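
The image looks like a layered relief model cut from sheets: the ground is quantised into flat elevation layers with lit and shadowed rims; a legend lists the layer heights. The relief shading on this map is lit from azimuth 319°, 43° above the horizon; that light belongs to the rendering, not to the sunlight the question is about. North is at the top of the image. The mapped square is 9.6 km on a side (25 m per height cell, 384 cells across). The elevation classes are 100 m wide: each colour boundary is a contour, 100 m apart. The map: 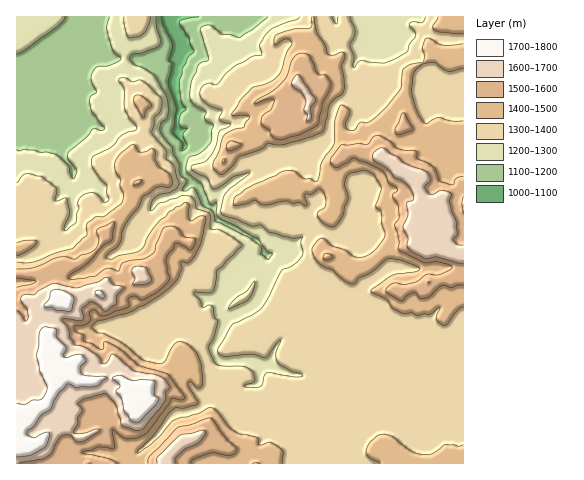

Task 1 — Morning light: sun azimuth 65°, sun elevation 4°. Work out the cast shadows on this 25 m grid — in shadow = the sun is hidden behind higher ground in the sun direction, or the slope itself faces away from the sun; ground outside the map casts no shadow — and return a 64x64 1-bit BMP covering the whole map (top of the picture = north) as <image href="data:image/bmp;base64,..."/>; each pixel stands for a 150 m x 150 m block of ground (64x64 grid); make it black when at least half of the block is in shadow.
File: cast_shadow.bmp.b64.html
<image width="64" height="64" href="data:image/bmp;base64,Qk0+AgAAAAAAAD4AAAAoAAAAQAAAAEAAAAABAAEAAAAAAAACAAATCwAAEwsAAAIAAAAAAAAA////AAAAAAD/gfgEAAf+AIf9/AwAA/AAB/9+CAAD4AAH/54AAAHgGAP/zgAAAeAQAf/GAAABQAAA/4AAAAIAAAL/gwAAAAAAAf+DgAAAYAEb/4IAAAAAAPn/gEAACAAC/Y8AwAAYAAL8AADAEBAABPgEAIAfAAAA+AweB//wAAD4DA4P/+BgAPAIDh5/wPwA8BgOH7///4DwAOwP///3+PCDjA/////49/8IH/////j/fwAf////+P54QB/////s/nDAD////8w8cOAH/////IgAQAf////v+BPAD////+4eG4A//////AwPAT//////OI/jv/////8f4/u/////wA/x+x////+AB/j8H////4AD8Hgf////gAfoeF////8IB/w8H////4GP/h4+////g4//HT9////Dh/+f/j///8GH/5/7i///g4P/g/mD//+Cg/8D/Af//wSD/gf8D//8BJ/+D/3n/fgA/+8P///88Bx//w/8//4wOD//H/7//CBwP//f//8M7jA//+///4z+EN//z///xD4Aj//H///EHgCH/8f//8A+AAP/h///wP4AAf+H7/+A/gAA/gf//wDvABxwB///AM98H+AH//8An38f/B///wj/+Q//1///AH/0A//D8f+AP+AB/8Pw/8Af7AB/B+B5AA//AD8HwDDGC/4AP0IAAcYAeA=="/>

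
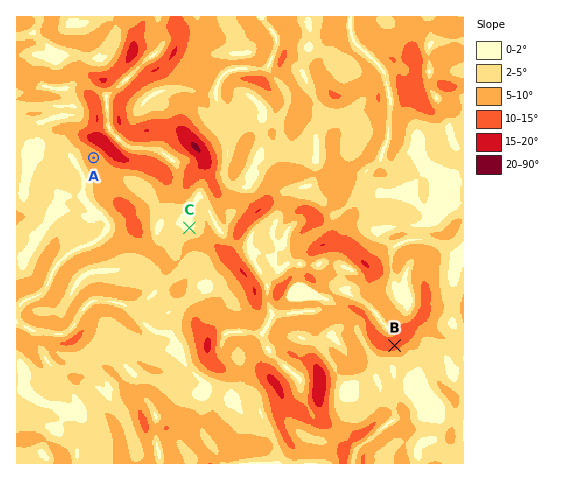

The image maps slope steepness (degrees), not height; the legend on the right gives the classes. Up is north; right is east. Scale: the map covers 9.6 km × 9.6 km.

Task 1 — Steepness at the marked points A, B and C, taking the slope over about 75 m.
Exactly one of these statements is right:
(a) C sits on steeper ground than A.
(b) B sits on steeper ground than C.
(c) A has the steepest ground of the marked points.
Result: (b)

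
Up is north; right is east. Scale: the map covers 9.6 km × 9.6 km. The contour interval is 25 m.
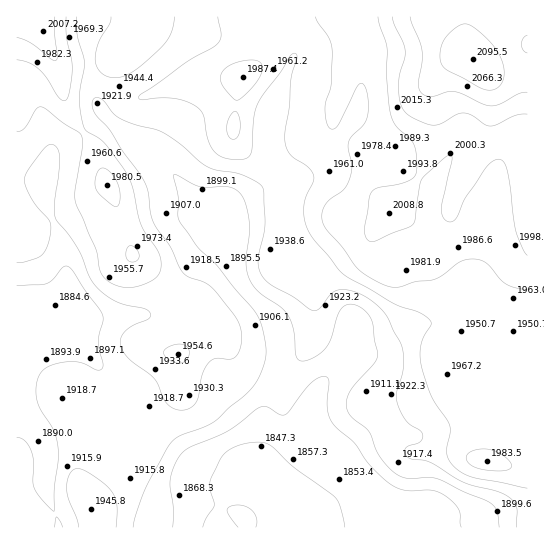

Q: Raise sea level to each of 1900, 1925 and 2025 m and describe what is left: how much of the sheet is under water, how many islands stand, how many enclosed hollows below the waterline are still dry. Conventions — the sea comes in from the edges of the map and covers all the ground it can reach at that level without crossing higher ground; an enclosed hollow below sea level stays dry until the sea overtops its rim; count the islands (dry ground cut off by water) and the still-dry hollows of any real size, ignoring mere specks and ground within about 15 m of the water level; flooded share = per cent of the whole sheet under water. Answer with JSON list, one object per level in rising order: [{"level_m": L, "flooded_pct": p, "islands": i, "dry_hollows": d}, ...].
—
[{"level_m": 1900, "flooded_pct": 21, "islands": 0, "dry_hollows": 0}, {"level_m": 1925, "flooded_pct": 40, "islands": 0, "dry_hollows": 0}, {"level_m": 2025, "flooded_pct": 95, "islands": 0, "dry_hollows": 0}]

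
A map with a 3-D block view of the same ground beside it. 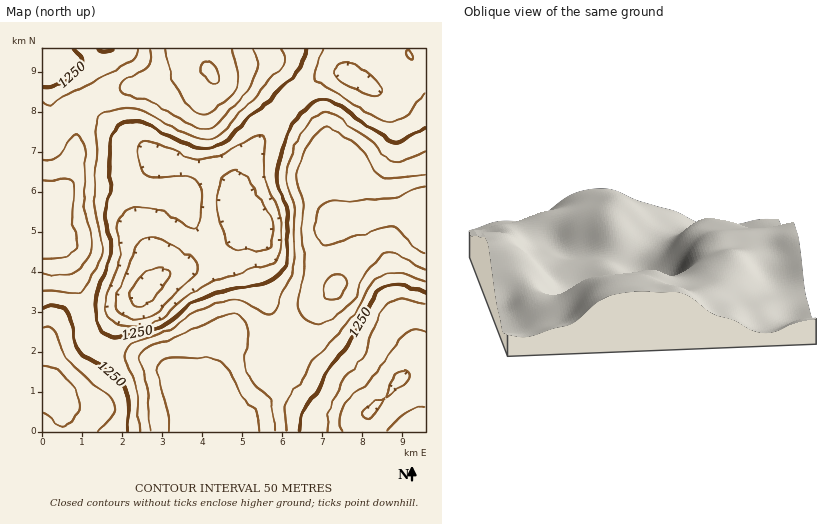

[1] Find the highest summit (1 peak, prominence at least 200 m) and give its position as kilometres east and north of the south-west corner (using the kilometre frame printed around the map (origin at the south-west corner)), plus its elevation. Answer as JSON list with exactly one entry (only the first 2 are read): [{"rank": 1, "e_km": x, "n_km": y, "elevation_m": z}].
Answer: [{"rank": 1, "e_km": 4.24, "n_km": 8.94, "elevation_m": 1454}]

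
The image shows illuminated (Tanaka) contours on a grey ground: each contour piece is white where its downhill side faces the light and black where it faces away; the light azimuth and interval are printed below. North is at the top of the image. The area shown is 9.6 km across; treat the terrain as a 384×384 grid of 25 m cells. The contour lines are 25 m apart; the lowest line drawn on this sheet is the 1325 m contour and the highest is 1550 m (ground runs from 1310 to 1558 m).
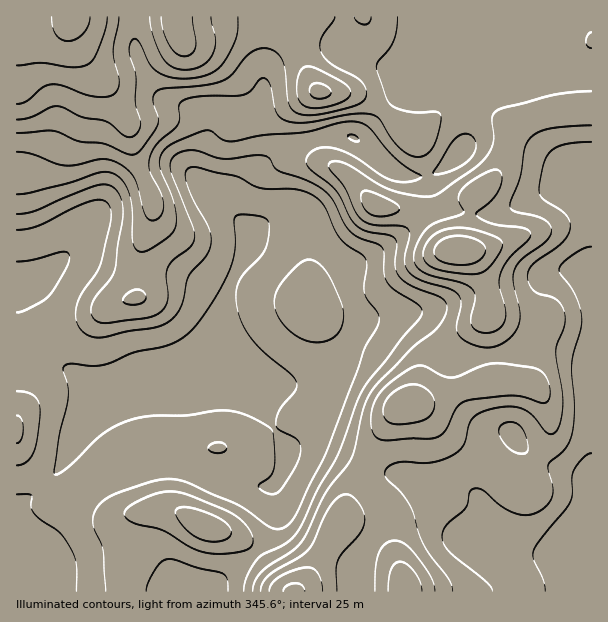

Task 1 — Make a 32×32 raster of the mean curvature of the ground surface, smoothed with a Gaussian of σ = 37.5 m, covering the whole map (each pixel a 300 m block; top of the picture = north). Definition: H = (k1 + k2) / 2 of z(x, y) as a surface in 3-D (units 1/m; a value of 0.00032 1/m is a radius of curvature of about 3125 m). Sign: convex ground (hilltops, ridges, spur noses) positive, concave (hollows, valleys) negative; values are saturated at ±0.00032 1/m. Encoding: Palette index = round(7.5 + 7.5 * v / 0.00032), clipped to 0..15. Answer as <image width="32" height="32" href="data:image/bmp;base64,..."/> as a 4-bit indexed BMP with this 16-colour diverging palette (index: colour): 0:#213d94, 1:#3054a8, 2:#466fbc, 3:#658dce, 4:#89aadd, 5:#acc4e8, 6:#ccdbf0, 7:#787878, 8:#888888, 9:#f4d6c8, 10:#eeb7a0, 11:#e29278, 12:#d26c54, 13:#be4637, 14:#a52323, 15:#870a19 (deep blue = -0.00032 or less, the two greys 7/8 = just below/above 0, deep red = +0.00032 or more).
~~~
<image width="32" height="32" href="data:image/bmp;base64,Qk12AgAAAAAAAHYAAAAoAAAAIAAAACAAAAABAAQAAAAAAAACAAATCwAAEwsAABAAAAAAAAAAlD0hAKhUMAC8b0YAzo1lAN2qiQDoxKwA8NvMAHh4eACIiIgAyNb0AKC37gB4kuIAVGzSADdGvgAjI6UAGQqHAHdniIdmZFz/x0SfyImJuGd3ZomXVVQ0erdEnpZmZ3Znd3Z4l0aqljW6ZYpkVmZ2aHd3mYd8/9gyrqd4ZWeHh1eIh5y7zsl1Qo64eIiId5lnZ4dnirlDRWNst3d3dnjMdnZ4ZERDNGd1SbdWZmZ5qFXGZ4iIeJuodkapZXiIh1h15ld4mpmrl3dVmpZ5h2RMpdZnd3d2Z3d4dGvbqnQxTKTJZ3d3d3d3eHVK/8qIdo6TeHd3d3d3d3d2Ray4ne3uc2Znd3d3d3d2d2RJpUaImmN4dmVVZ3d3d4d2V6dEQziEiXinRmZ3d4modmZ4rdlYtHdp7c2mZ3iaqHZUMm3qasV3Z6vNp2Z4mpdndUInuFmUd2VoiGVmZ3mXZoqoZ3UkVXdlWKhnhmZolkNK//+2Q0VmZUjKi6ZmeHRVAp//3uyWh1U0rbp1ZndTjrZEQye8l6llIY/WNWZUIq/+pnliRWeZmEGfkjV5hUfvY0a/6GVneKp0uhBXaKrf9gFSF9p2Vmd5eNYki5VFilA8+AGKdVV2aHn7qYqpdAABvtlUiYd3p2h4uZdVd4y3V6h5mJmry7ZYmoMiNoZM//x1aId3eIiWeax1iZh0OvuYVmd3d2Zmh5mXNc/JZFmCJWZ3d3d3eIiqpRXdqYeJdGmXd3d3d3p3q8gn6md3iZiLpnd3d3d4"/>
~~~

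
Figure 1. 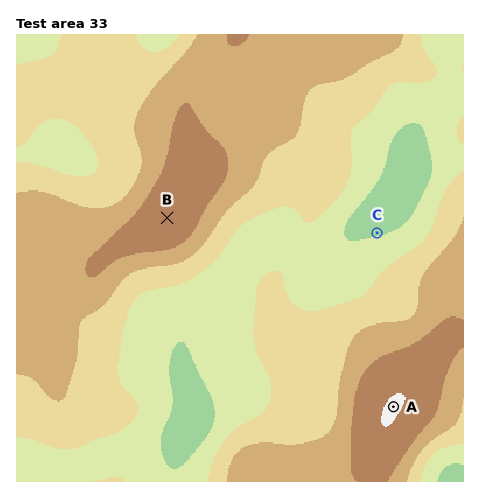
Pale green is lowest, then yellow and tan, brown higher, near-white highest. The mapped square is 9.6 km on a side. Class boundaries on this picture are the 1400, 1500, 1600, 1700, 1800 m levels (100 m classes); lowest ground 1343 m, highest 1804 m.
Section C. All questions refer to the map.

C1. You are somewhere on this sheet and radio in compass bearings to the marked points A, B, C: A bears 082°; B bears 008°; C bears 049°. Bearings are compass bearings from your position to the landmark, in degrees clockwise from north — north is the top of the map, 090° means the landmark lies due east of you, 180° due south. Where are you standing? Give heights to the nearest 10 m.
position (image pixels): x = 135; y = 443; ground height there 1470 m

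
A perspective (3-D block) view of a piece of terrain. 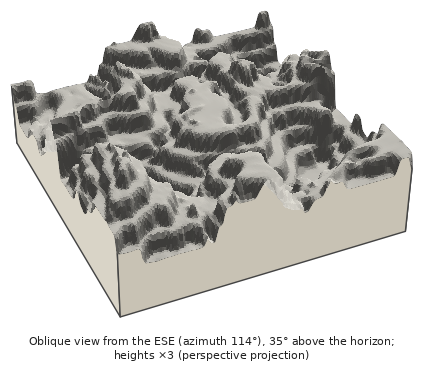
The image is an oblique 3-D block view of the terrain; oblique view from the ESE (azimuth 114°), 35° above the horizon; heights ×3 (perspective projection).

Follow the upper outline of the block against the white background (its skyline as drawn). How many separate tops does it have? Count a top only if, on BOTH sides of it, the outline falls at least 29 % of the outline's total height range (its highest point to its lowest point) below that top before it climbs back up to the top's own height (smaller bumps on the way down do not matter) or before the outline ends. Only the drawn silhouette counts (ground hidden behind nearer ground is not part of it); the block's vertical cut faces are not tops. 1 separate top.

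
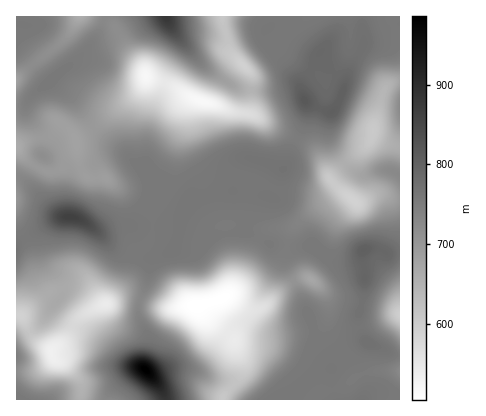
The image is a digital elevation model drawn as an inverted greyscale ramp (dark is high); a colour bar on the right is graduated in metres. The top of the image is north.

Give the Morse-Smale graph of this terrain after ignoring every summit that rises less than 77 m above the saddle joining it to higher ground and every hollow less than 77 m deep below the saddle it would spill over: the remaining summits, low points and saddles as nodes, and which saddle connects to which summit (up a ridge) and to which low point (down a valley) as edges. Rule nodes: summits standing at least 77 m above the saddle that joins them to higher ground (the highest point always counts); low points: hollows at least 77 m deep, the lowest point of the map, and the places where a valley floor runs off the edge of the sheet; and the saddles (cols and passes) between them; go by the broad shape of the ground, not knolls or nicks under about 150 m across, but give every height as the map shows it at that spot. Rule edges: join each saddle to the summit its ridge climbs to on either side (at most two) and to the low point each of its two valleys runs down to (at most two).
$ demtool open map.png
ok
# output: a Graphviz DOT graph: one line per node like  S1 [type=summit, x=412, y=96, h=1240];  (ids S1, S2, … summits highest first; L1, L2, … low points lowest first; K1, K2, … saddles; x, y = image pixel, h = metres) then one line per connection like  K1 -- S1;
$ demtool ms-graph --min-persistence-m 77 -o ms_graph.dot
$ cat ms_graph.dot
graph terrain {
  S1 [type=summit, x=146, y=370, h=986];
  S2 [type=summit, x=166, y=16, h=884];
  S3 [type=summit, x=70, y=218, h=863];
  S4 [type=summit, x=18, y=398, h=758];
  L1 [type=low, x=198, y=306, h=505];
  L2 [type=low, x=202, y=102, h=518];
  L3 [type=low, x=52, y=352, h=534];
  L4 [type=low, x=354, y=200, h=590];
  L5 [type=low, x=400, y=314, h=596];
  K1 [type=saddle, x=180, y=230, h=761];
  K2 [type=saddle, x=26, y=238, h=760];
  K3 [type=saddle, x=308, y=382, h=760];
  K4 [type=saddle, x=152, y=226, h=759];
  K5 [type=saddle, x=296, y=140, h=752];
  K6 [type=saddle, x=288, y=246, h=751];
  K7 [type=saddle, x=140, y=302, h=732];
  K8 [type=saddle, x=62, y=288, h=666];
  K9 [type=saddle, x=252, y=90, h=648];
  K10 [type=saddle, x=232, y=386, h=619];
  K11 [type=saddle, x=30, y=332, h=616];
  K1 -- S3;
  K1 -- L1;
  K1 -- L2;
  K2 -- S3;
  K2 -- L2;
  K2 -- L3;
  K3 -- S3;
  K3 -- L1;
  K3 -- L5;
  K4 -- S3;
  K4 -- L2;
  K4 -- L3;
  K5 -- S3;
  K5 -- L2;
  K5 -- L4;
  K6 -- S3;
  K6 -- L1;
  K6 -- L4;
  K7 -- S1;
  K7 -- S3;
  K7 -- L1;
  K7 -- L3;
  K8 -- S1;
  K8 -- S3;
  K8 -- L3;
  K9 -- S2;
  K9 -- S3;
  K9 -- L2;
  K10 -- S1;
  K10 -- S3;
  K10 -- L1;
  K11 -- S1;
  K11 -- S4;
  K11 -- L3;
}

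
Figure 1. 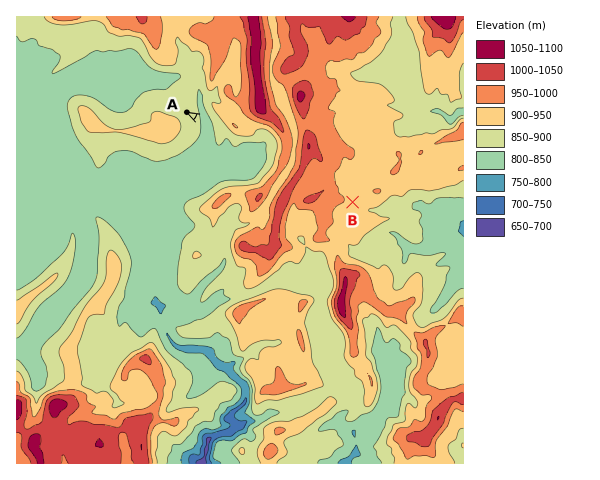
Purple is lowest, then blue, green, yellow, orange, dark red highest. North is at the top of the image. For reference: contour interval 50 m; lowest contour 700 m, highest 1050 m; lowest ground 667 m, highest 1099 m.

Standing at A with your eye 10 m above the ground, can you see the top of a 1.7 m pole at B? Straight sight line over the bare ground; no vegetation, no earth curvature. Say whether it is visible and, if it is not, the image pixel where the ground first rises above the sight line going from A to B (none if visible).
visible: false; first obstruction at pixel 276 160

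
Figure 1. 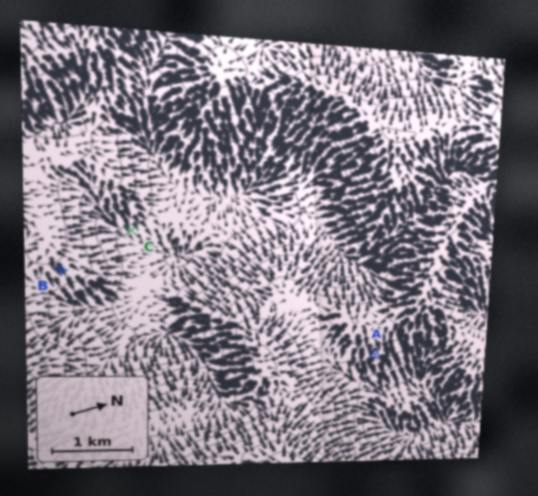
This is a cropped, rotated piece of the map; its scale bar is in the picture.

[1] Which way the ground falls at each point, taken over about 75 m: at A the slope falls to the E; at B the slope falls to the E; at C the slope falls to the E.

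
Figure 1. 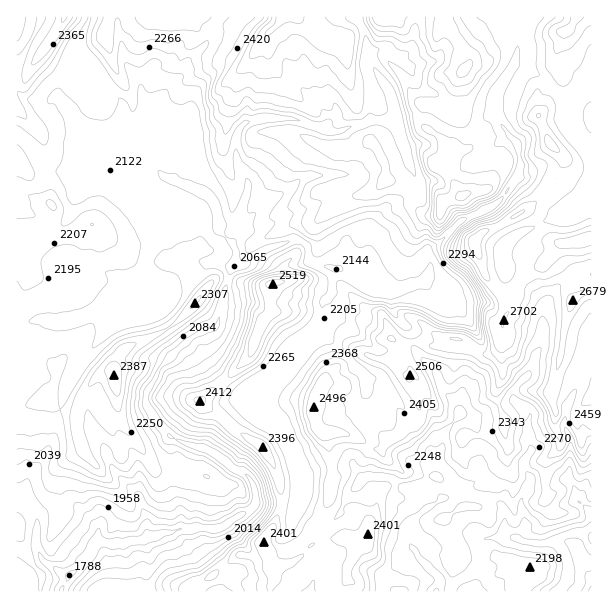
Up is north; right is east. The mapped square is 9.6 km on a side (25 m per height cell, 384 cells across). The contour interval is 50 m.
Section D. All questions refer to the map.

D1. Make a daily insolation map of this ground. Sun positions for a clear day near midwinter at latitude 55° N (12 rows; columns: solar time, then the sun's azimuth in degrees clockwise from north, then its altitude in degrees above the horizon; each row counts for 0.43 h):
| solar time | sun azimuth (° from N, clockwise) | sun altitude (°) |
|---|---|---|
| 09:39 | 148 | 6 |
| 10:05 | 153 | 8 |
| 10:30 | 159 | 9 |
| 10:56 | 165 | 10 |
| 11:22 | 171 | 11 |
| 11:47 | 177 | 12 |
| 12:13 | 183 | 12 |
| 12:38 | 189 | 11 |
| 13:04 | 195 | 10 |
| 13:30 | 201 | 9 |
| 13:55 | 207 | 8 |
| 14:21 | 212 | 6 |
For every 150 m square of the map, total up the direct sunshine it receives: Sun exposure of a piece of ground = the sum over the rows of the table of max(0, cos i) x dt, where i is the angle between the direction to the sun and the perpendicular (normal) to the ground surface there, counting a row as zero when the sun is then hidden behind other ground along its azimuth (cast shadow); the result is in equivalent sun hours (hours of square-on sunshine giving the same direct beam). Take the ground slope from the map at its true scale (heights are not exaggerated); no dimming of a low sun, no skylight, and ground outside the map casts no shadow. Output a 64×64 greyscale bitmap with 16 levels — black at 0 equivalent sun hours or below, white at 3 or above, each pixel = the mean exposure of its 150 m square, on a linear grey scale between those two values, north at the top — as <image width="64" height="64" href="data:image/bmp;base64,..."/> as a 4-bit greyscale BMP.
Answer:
<image width="64" height="64" href="data:image/bmp;base64,Qk12CAAAAAAAAHYAAAAoAAAAQAAAAEAAAAABAAQAAAAAAAAIAAATCwAAEwsAABAAAAAAAAAAAAAAABEREQAiIiIAMzMzAERERABVVVUAZmZmAHd3dwCIiIgAmZmZAKqqqgC7u7sAzMzMAN3d3QDu7u4A////AERGgxESMyI2ZDWLqGZUZ3h1VWh1MiJYpGZ2dkRqy4aHRFVCAAAAAAEAACemITVmVWVDUyMxABI3modXY0aIdUZWMFkwAAAAAAAAADh2djZ1QxNGSJQBEWp5iGRnZWZUOHYXyVEAAAAAAAAAA8yFMSZ1Qye9pCImhDVTVjEAACNHhEqGZAAAAAAAAAAAEVlSMmdmVYlFY0ZERDIhAAAAElaFZ5hkIQAAAAAAAAAARCABJHiVZ2ZldWdSIwAAAAE1ZFVEeYhViHURAAAAAAABggAyARAlZ1VYh0RGkwAEq7qYRVRYl3hpqGdjEAAAAAATACUwABJld1aHd4qoaVav//wjZVZnqomniZZUMgAAAAMQA3MSIDV6cRJYqVV4nLiKhSSIVVqbupWrl4iHYgAAAzITeDIANFZlEBRENZeauCAKNndmms3bVZqYqZiGQQAnQiJnIAA2QzRDIBNriUE1lVh2Z3ir7/hqmpqpmGVAAWdDNFZhASZEV5pUaKqpY0IkmIZXmrz/dtupiYdlIAAWlDMzI4YgAr+3dFqkR6h1ZjXKiFWc3ddNuqZEMiAAAXuCM1VDJtzfo0ITmWd3hVyZuK6Jk0m6UWqKgyEQAABZ3WI0eIZnrdgjVTaoZ2inVH3bzZumM2UjZmpSAAAAF8/5ITV5h5uqd5qGdEeYZpqSFezKmYllYzaVhiIAACS//4ECN6zM7pNb/sqGZ3mZhDd3mZmHiXVTSHZxEQO///+yAAJIynhzJCFr/ZczRGhmZ5xXe3d3dVRnZzEAXc7/6BAAE1hzAAEjEBWLzDADRGdmimqId3d1RWZ3MRKs3v1wAAEkZ4UyIjIjIVfaQCVVE2RZlXZFZlI2VHdDJ6rNtxAAETV1RVQyIkU1d6RWi5YRW7dDSSNEQid2iGU1ZkMlchESIjMlVFUiVFl4MXhlvHf/x3YkMiNDE4eWZ0ARAABZZDMhARN4dTM0iXYlqGVa2EMkZzJDM0MRWGV6gRAAABnqdTIQETISNEenYiWqqGfJEBNkZERFVCAEQ2eDAAAAAr/pUxEAAhBau2MRRpq9qHuDM3dkRVQ0MQABIiQQAAAAG/tkMQAAFe22MxScve3bvaVEZlREMhIyAAKKp0AAAAATqnUyEAAXUQJSSu3dxnq5ZTJFVUMhERIQABe8lQAAAANphkMQAAABmlJlWJhASJeHREVEMyIhEiEAABWpUQAAATm4ZDEAAAESAANCEAB2VWZURkRCMiIiIQAAABi2IAABJr23QRAAECEAUwAAAmREZVRHVGZVVUMhEAAAAI6TABMinMpRISITMAIQAAACIVhlZUiFZndmZTIRAAAACLYRIhIyI0ESIjEAAAAAAAACJGh1WKhXdmZVQzEQAAAAdzNFVmZ3dCEzAAAAAAAAAmYkd4ZTjmZmVVVURDIiIRAWVWVompdVRDAAAAAAAAAYtSJZukADVVVEVVVEVERDIQFDMhE1eZUhAAAAAAAAAI2TImrccxBEQzMzNGZmRFQxAAAAAAAAAAAAEAAAAABM2TNEScqoZURERDNod2ZFVDIQAhAAAAABNDQyEREAB//5Q0QySIq6VFZmeIh3VUIiMzIiIwAAAAVmVDM0VDFIibc0REMWvN5VVneIh3VEQzMiIRAzIQAAJWVVRFZ4t4IUdVVDNFZ5u1VFVWd2VDM0MyIhAzEREAKKmGVWZWnO9gEUqnQiEAATIzRBJFQyIkQzMyESMzIQJFm8yXaJiJ79MAAn23QQAAASRXMBEREiRERDIjZDIiERJJztypuoiatiAAA76UAAADV4YwAAEiRDRDIiRUMxEkQyR63vtncxSLswAAA2UxAAVTIREAASNEMzIiJlQzMhFIhlZ73bcwJDioMAAAF2QhIhABIhASMyIyESNnZDNXYhJFVCJbyUJCARNmEAADd2UxAAEjMyI0ZjIlZmd0NWiZMAAAASV2Q1IRAAAQAAFHZlMzMjRERFVUNWVVeGJph4m2MiNFUiElqlAAABEAASV2VEVlREVVVUNVVUV5dKqYiZu7uphmMzZ0QxABEgBFV3Q0VmVERVVFRFVERWh2qpiIiHd4iXQiNiBHZTIRAnvYISVnZURFVUVERERFZnaKmId3ZENFYyJFEzEjQxACN3EBV5hUVFVVRUVVVURFdleId1MQABIiImu3ESIjMFdUABNqlCNEVVVFVVVVVYeIERIhAAARAAASeFNGhjIVnKQBJGpBE0VWZVVVVVVVeqxyAAAXplm2E0RlRohmQThnpiIjZREjRVZmVVVVVmZnrM7M3epqh4iGRod4U0VURTEBQzIhIzNVVmVnVmVnZpmJq8y6hHaJdVM2YzE3d2VUMgASQiinZVVVU6lWZmiGSoi5qYdGZ5hkMkhABHqph1MyEBZkN7qGVFU4pFZ4ZqkyiJmYdGaImGQjeSBKqsupciIQR3ZEnKhUVFpTh3inWXIWh4hVd4iHUia2ATR1eKyFIRWFVlNLuGVUmUaoVnhlVBF5d1d3iHhjSnAkMAIUZ4UzRWVmVybJZke4WaqqiYMyESh3d2eKqGVUE1aIQyEhNENEV3ZYIYuGW7doqsunliIRE3eHeIdUVod6p3p1QAETRERJl2dBKshVdXiKurl4QiERaIeZZDFGr/24h6cQAiNFVpmZd1IUzFIjeImqqoVUMhAFiadDEAXP/ZZEdBESM0QyIkeWUyKbYiRVZ4h3ZmQiEAGJZCEAJZmGiENCERIzRDEAJ5"/>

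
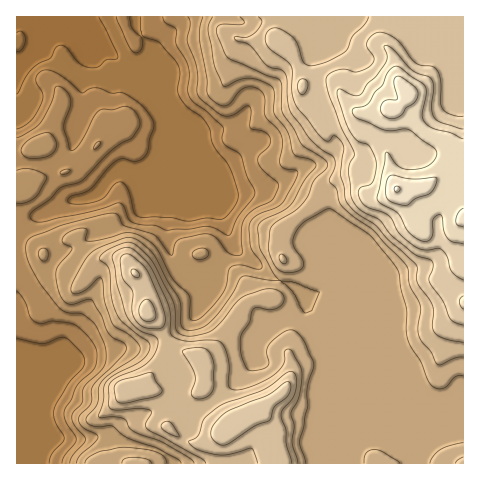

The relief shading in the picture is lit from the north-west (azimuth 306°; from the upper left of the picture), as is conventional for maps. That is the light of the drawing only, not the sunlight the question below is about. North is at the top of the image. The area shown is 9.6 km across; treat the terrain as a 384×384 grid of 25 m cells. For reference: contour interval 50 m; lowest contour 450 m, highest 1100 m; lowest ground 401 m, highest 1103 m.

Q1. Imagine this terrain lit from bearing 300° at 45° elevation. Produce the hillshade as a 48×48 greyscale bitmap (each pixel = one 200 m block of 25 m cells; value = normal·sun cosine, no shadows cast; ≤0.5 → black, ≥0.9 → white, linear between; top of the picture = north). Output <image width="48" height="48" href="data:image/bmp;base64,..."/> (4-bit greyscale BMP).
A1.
<image width="48" height="48" href="data:image/bmp;base64,Qk32BAAAAAAAAHYAAAAoAAAAMAAAADAAAAABAAQAAAAAAIAEAAATCwAAEwsAABAAAAAAAAAAAAAAABEREQAiIiIAMzMzAERERABVVVUAZmZmAHd3dwCIiIgAmZmZAKqqqgC7u7sAzMzMAN3d3QDu7u4A////AIia3/6pu6l2ZWZ1RomZYiRomqqYiImruoiKvv7KqpiHd3d2RGiZUSV4iaqYiImruoiJrN3KqYdmZ4qYU0aYQCV4iaqZiImaqoiJmql3iYiHd5vKhDRnQRRniJmYiImZmYiJvMt0WJq6h5vMuFREMzRXeIiIiIiImYiaze/ZRFeamIm83JdSEkVmZ4iIiIiHiIiKzd7+lDRWiId6zMuVABV2ZniIiIh3d4iJve7/2VVWaJhWi83cYAR4dneIiIh2ZoiIrO///Jd3eJlkWKzewgN4d3eIiZmGZoiIis7//9uHiJl0RYrN2BNnh3eIiZqWVYiIiazv//7IeJhkRGisyVRnd3eIiZqWRYh3iJrMze/riallVGirqFZniHeIiZmYVHd2eIm7qrzcqaqGVWirqGZ3iHeImamYdndlZ4mqiIeJeKy5dVeauWZ3iIiImrqYdndmVomrmIZDA5zcllZ4qXd4iIiIm7updoh3ZWiruqhBAFveyGZ3eHeIiImYmsy6mJmIhVervMtRADi+63d2VniIiImYmru7qpmJl0Wcy8thAUac7ZiHVXiIiImZmqqqqpmZumN8y6lRFGeK3bqpZnd3iIiZq6qZmZmZq6Zb25YgFYiJvLqZd3dmeIiJvMupmKqZm8lq3JQAJ4iJu6m6dWZmd4iJq8u6mLqYmsyq3IMAWIdnmprLhVZmd4iJmZmqmbuoia3d7HMjeqh2ebu7hmd2d4iZiHVomLu5iIrN7IVFm7qGe8zLhnd3d4iZiHVHh6u7uoeKzJd3q7uXjNzLhWd3d3iZmYZXh4mszLqIeImZmrupve7cpkVnd3eJqoZpqWZ6u8zLdFmqmZqqvv7d23VWiHZomYZou0RFeavMpUeZmImZrO3d7shXmZd3Z2ZWq1QyNXibt0aIiIiJq8y83tuIvLq6dVZmeXZTM0RpqFaIiIiImqqqzeypvcvdt2dlaIhmVDI2iGZ4iIiIqqmYm97czLveuZmGZ5h4mGMTZ2Z4iIiImqqZh6ze7Krdqau5ZYdmeachRmVXiIiJmqqqqGib3am7iIm7hqlkR7piJWRGeIiZiJqryod3rKmqiIiamNyWRaymRVRGeImrqHibzKmHmpiZiIiZiN3IVZu4dlRFeImruoeJu6mIqoeHZ4iJh83aVIuph2VFeImZiJmZqqmJu5eHVWZoiKvcc2q5mWVWeIiHVYq7upiKu6mYdUNGiZrNpFmpmXZ3iZiHQ2nN3IeKu6u6h0EUeKqstliZmHeIq7uoUkes7ZWLuazLqFECZ8uql3mZiHiIrMzKYzV53qaLqKzcuWQSV93Jd4mZmHiIrN3KhkVmrbibqJvet2dUZ6zKiIiZmHeIm8zKh3d2epmruZvNtmiGeFi7mHiZmXZ4mrzLl3iYd3iaqpq7lWiHeEWLqHiJmYZoqrvLqImpdmeJqqqpdWiIiGVpqYiJqYd4q8zLqZq6hneImry5dniIiHZnmYiaqYmYis3cuavLh4iIiau5iIiIiId3iIiZmImpibzcu7u7mIiIiaqpiIiIiA=="/>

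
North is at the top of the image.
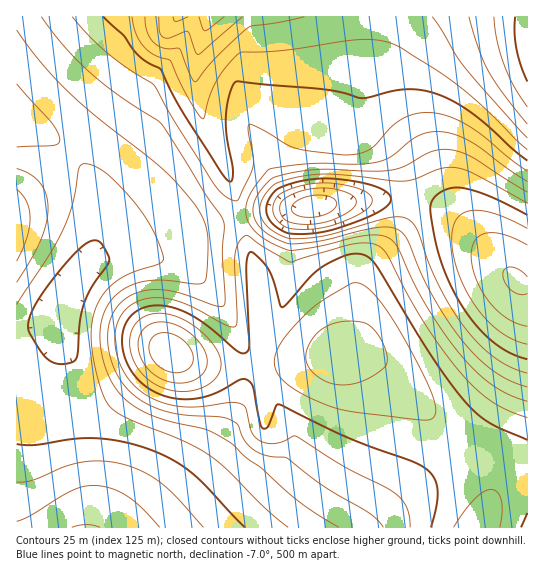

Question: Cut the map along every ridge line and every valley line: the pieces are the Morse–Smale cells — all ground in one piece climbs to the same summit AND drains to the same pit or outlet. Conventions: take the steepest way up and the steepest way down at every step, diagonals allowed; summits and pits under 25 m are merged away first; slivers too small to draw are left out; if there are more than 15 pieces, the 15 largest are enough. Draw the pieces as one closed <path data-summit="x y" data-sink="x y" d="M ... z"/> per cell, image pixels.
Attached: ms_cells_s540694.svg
<path data-summit="338 354" data-sink="86 527" d="M358 355l-25 0-34 6-54 6-4 32-5 15-15 27-24 33-56 53 337 1 6-10 8-24 0-20-5-9-56-49-46-49-12-8z"/><path data-summit="210 17" data-sink="311 206" d="M367 16l-158 1-13 44 0 32 11 36 25 54 7 36 28-7 56-8 59-5 27 0 0-18-8-22-40-38-4-10 2-16 8-26 2-20 0-30z"/><path data-summit="338 354" data-sink="517 281" d="M418 200l-9 1-2 16-10 17-34 36-6 13-1 48-8 15-9 8 26 2 20 11 46 49 56 49 5 9 1 19 4-11 8-7 23-6 0-183-10-3-59-64-21-14z"/><path data-summit="527 37" data-sink="517 281" d="M527 16l-148 0-3 35-9 38 5 20 44 49 20 37 39 38 34 41 9 9 7 2 3 0z"/><path data-summit="210 17" data-sink="65 299" d="M209 16l-31 0-39 49-30 44-38 44 17 21 7 13 5 20-1 28-12 33 6-5 14-6 26-4 49-20 57-15-7-35-25-54-11-36 0-32z"/><path data-summit="170 353" data-sink="86 527" d="M170 352l-15 8-52 41-34 7-25 1-1 22 5 28 25 50 6 19 62 0 4-3 52-51 24-33 12-22 8-20 3-13 0-19-49-4-17-6z"/><path data-summit="170 353" data-sink="65 299" d="M141 255l-19 0-27 6-14 13-9 13-9 16 1 30-16 53-3 22 24 0 34-7 52-41 14-8 9 5 24 7 42 2-3-27-28-49-15-14-21-12z"/><path data-summit="338 354" data-sink="311 206" d="M406 199l-24 0-59 5-56 8-27 7 13 43 6 51 1 40 3 6 38 1 30-4 7-1 10-9 9-20 2-48 4-8 37-40 9-24 0-5z"/><path data-summit="210 17" data-sink="86 527" d="M177 16l-160 0-1 106 29 11 26 19 38-43 30-44 30-36 8-11z"/><path data-summit="17 225" data-sink="65 299" d="M71 153l-55 48 1 132 10-1 12-5 17-14 31-46 9-21 4-19 0-20-3-12-9-21z"/><path data-summit="338 354" data-sink="65 299" d="M239 219l-49 12-49 20-14 3 23 2 20 5 33 19 16 18 22 41 4 28 54-6-29-1-9-3-6-87-4-19z"/><path data-summit="527 37" data-sink="86 527" d="M18 400l-2 1 0 126 62 1-5-19-22-43-6-16-2-19 1-22z"/><path data-summit="527 37" data-sink="65 299" d="M62 304l-6 9-17 14-23 7 0 65 3 2 23 7 3-3 3-19 16-53z"/><path data-summit="210 17" data-sink="517 281" d="M378 16l-10 1 1 32-2 20-10 34 2 14 42 42 8 22 0 18 29 6 21 14-23-24-20-37-37-40-10-15-2-14 9-38z"/><path data-summit="17 225" data-sink="86 527" d="M18 123l-2 0 1 77 33-27 21-20-26-20z"/>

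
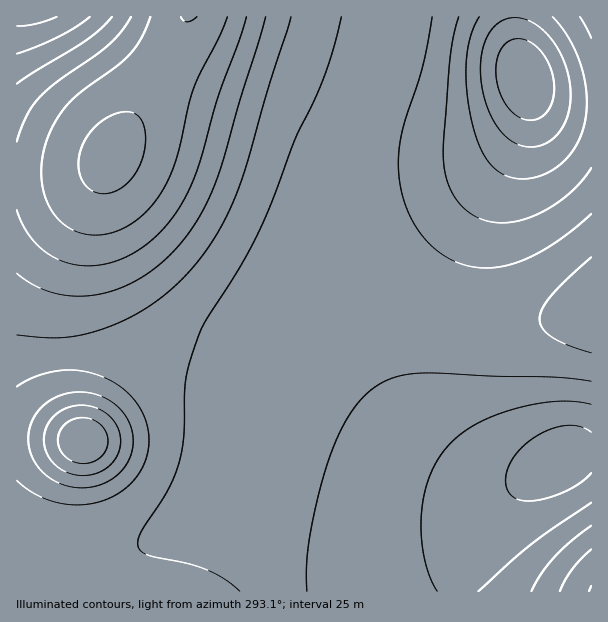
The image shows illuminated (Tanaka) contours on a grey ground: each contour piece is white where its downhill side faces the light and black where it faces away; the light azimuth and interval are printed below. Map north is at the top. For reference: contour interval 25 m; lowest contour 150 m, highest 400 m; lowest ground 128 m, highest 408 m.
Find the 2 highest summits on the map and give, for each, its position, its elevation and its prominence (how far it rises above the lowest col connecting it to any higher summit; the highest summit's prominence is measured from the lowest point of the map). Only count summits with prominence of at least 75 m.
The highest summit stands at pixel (111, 155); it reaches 408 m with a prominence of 280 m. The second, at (83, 441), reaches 400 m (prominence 103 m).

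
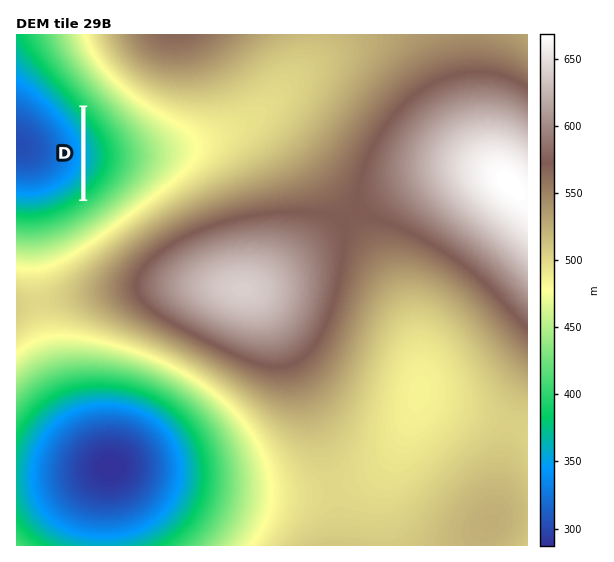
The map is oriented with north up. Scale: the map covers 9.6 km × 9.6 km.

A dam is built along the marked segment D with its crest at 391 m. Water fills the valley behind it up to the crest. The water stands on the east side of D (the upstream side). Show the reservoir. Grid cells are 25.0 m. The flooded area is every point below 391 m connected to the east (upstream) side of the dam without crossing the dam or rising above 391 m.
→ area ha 53.3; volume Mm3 7.82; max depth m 36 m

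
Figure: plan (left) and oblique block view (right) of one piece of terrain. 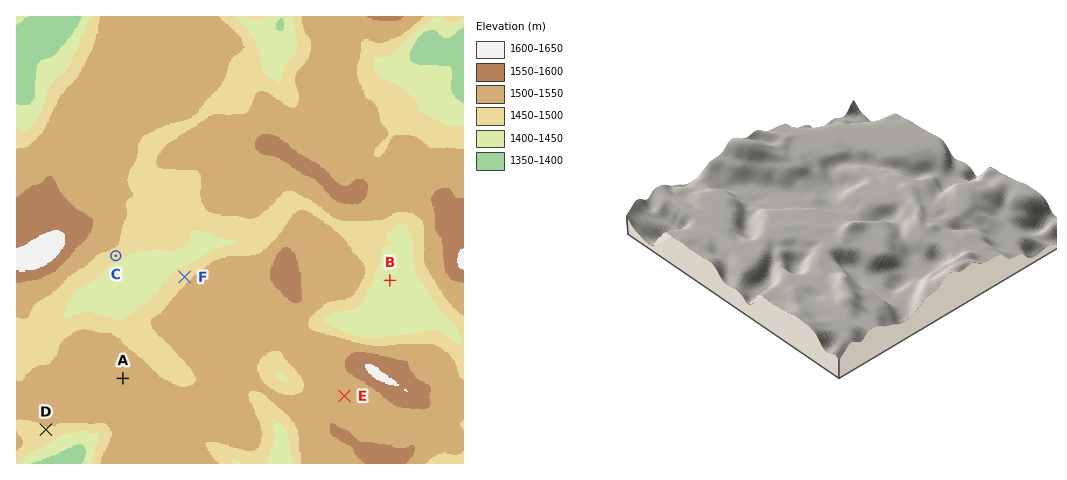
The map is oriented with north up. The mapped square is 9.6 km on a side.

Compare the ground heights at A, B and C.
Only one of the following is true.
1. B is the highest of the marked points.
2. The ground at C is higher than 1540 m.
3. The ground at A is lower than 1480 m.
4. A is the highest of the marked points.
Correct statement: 4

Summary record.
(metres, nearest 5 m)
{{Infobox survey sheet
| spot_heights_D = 1485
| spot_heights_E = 1540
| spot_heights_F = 1480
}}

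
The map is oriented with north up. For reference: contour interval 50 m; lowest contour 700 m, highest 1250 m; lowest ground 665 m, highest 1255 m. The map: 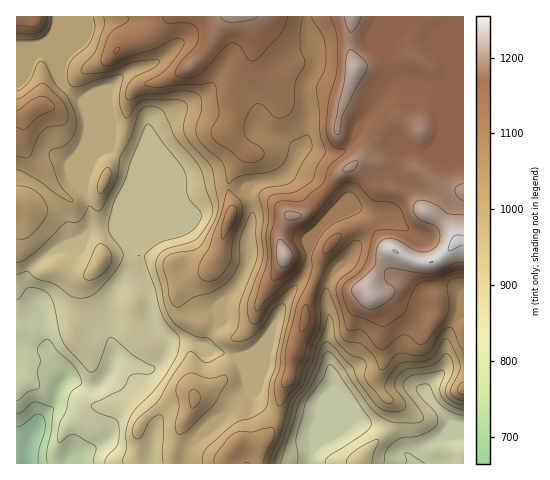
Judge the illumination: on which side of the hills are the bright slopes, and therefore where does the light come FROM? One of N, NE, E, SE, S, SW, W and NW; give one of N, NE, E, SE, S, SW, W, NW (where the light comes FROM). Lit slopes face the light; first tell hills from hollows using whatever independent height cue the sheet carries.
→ NW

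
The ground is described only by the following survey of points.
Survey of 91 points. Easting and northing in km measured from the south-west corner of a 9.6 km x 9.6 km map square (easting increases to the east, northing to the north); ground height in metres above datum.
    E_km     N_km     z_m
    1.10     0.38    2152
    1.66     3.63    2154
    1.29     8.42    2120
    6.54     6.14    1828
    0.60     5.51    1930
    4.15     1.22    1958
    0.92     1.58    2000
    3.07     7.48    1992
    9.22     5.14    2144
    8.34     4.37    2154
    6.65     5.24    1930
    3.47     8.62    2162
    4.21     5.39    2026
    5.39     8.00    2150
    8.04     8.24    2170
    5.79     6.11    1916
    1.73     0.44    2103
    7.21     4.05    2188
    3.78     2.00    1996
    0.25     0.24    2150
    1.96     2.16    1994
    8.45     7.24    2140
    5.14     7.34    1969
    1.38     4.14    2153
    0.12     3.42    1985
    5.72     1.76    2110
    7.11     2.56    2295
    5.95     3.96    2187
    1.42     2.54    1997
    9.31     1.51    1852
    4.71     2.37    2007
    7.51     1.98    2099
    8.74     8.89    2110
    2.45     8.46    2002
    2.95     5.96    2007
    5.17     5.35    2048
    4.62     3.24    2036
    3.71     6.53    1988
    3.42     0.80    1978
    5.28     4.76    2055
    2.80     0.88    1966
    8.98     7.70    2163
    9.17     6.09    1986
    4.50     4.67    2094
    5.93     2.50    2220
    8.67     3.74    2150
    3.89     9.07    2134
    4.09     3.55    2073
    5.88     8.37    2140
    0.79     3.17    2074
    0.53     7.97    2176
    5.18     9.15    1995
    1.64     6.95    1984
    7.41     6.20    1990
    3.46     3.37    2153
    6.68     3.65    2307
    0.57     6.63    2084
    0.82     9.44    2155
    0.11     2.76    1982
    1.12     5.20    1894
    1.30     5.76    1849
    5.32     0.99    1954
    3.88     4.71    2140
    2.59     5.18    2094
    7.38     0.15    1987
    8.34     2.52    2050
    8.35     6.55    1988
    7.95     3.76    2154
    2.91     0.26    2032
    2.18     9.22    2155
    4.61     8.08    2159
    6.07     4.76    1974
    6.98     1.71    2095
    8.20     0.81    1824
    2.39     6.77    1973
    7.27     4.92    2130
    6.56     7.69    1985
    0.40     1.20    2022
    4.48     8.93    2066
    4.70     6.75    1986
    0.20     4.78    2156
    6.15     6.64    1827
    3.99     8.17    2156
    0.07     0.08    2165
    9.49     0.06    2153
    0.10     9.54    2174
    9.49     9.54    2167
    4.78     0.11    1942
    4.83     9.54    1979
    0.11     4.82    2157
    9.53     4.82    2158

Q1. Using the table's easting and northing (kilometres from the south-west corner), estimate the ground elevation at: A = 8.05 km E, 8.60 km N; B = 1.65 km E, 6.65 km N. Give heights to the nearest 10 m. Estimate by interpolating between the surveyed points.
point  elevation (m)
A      2160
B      1980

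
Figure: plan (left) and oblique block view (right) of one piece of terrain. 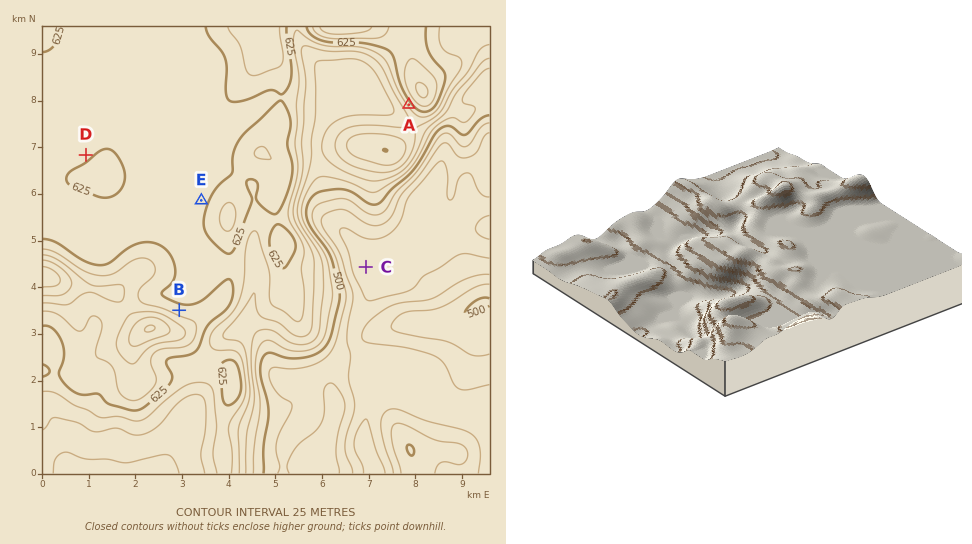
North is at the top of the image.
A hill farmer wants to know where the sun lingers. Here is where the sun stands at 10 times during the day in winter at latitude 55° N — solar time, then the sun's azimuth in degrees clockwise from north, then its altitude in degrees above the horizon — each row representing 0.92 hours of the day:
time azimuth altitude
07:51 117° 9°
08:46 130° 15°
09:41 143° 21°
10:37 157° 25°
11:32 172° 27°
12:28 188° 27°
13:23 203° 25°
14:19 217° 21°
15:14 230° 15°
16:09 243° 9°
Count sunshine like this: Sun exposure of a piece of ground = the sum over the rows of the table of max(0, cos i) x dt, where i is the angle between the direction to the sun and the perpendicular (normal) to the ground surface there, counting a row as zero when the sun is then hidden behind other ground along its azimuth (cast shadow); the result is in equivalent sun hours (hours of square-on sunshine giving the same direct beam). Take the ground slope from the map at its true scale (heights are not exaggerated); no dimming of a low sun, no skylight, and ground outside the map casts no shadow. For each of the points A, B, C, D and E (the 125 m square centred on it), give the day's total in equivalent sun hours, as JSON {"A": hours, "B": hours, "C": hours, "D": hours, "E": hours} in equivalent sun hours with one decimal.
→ {"A": 4.0, "B": 2.4, "C": 3.0, "D": 3.0, "E": 3.0}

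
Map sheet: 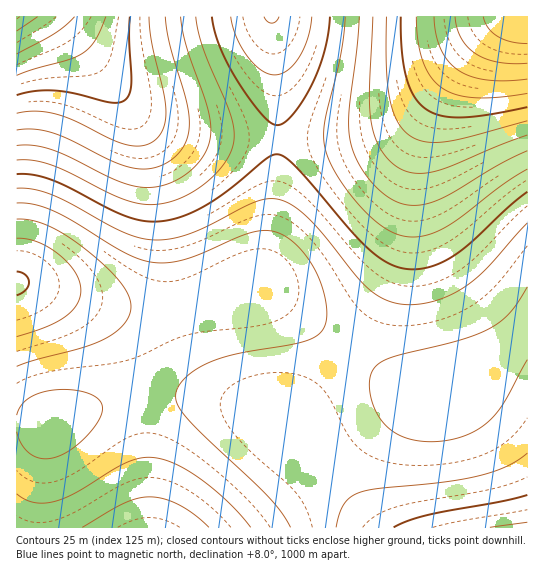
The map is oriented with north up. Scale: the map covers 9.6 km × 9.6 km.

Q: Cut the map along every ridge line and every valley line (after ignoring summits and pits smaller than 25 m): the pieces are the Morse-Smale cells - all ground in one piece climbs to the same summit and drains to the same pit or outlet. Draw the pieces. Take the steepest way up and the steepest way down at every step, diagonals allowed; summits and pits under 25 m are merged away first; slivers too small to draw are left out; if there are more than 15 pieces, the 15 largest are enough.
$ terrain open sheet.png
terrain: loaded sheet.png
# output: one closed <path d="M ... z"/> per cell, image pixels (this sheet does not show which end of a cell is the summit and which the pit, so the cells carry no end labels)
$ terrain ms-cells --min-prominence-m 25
<path d="M527 16l-17 0-16 9-26 25-54 61-25 16-20 6-23 4-69 4-1 45-5 48-8 37-10 14 9 2 11 6 114 86 30 14 16 3 24-8 32-24 39-39z"/><path d="M258 285l-13 2-55 17-32 5-37-1-40-9-28-10-5 1 23 9 27 14 22 21 13 28 8 35 60 0 42 8 31 11 18 17 83 95 153-1-1-202-38 39-32 24-16 7-19 0-25-11-22-13-93-71z"/><path d="M57 16l-41 1 0 265 27 5 58 17 30 5 39-1 40-9 43-14 10-14 5-21 7-48 2-61-72-5-39-8-19-8-20-18-36-47z"/><path d="M189 396l-40 0-9 2 7 68 2 62 226-1-97-108-9-6-26-8z"/><path d="M509 16l-236 0 4 79 0 44 40 1 38-4 23-5 21-10 15-10 17-17 54-61z"/><path d="M271 16l-214 1 70 85 20 18 19 8 39 8 72 4 0-45z"/><path d="M139 397l-40 8-53 19-30 1 1 103 131-1-1-61z"/><path d="M22 283l-6 0 1 141 29 0 44-16 50-11-9-43-11-20-17-17-18-12-23-10z"/>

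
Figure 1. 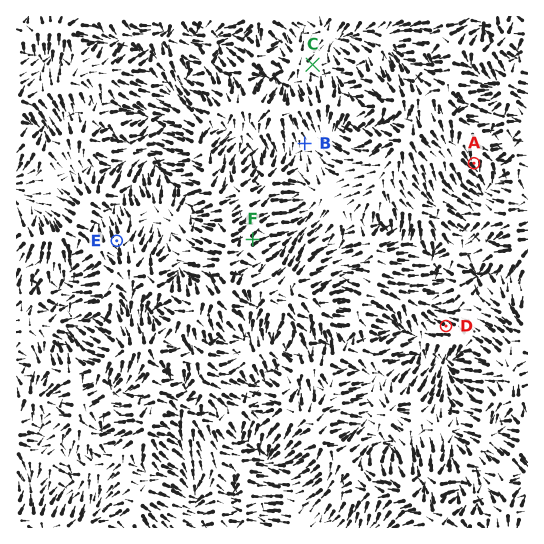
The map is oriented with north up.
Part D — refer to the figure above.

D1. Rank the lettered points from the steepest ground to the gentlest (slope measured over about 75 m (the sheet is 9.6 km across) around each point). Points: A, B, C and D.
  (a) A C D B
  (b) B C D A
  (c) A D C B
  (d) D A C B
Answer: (c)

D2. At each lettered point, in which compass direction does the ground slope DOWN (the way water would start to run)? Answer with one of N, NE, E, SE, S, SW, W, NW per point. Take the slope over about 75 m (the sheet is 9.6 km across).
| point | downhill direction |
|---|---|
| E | N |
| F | NE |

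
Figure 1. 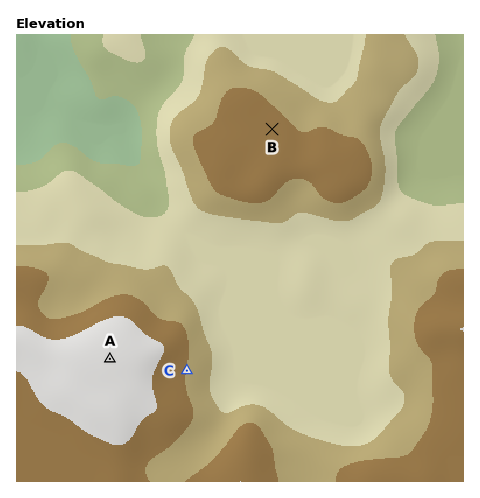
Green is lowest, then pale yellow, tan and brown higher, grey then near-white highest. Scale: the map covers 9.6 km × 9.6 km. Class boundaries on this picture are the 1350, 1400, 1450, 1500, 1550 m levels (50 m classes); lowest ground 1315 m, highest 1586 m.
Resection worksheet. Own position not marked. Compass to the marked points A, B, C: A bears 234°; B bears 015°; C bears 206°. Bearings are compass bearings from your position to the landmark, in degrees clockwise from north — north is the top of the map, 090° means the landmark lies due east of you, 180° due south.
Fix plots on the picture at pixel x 236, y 268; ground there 1420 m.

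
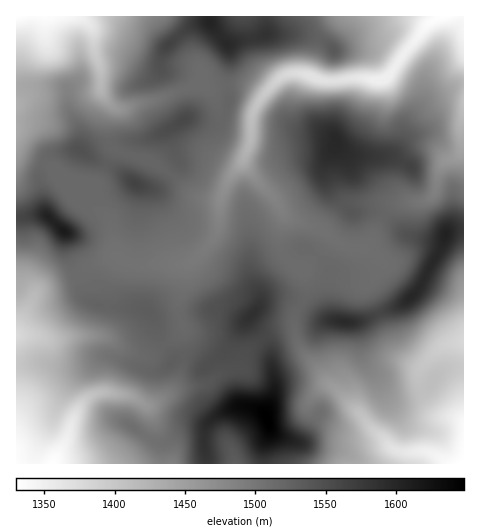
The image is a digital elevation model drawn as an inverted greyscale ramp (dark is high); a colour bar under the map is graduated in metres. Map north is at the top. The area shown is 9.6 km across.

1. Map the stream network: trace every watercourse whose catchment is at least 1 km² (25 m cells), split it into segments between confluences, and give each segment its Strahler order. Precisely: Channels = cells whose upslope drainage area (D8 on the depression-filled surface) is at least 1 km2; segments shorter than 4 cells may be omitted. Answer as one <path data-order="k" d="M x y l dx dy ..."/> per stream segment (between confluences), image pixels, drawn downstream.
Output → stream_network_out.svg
<path data-order="1" d="M234 461l0 2 1 0"/><path data-order="2" d="M393 449l6 3 29 0 11 6 6 5 17 0"/><path data-order="1" d="M17 423l0 40"/><path data-order="1" d="M462 420l1 1 0 42-1 0"/><path data-order="2" d="M364 419l29 30"/><path data-order="2" d="M361 414l3 5"/><path data-order="1" d="M356 409l5 5"/><path data-order="1" d="M325 386l7 0 32 33"/><path data-order="1" d="M237 369l-5 0-7 2-8 5-6 6-4 2-6 0-1 1-17 0-28 19-11 0-6-5-8-3-13-1-1-2-7 0-1-1-9 0-10 5-11 10-5 12-5 18-11 16-1 5-3 5"/><path data-order="1" d="M423 364l17-17 6-3 5 0 1-1 11 0 0-2"/><path data-order="1" d="M297 341l4 8 20 20 6 12 34 33"/><path data-order="1" d="M103 337l-4 0-1-1-59 1-1-1-21 0 0-1"/><path data-order="1" d="M183 327l-2-2 0-4-2-6 1-44 7-7"/><path data-order="1" d="M463 321l0 20"/><path data-order="1" d="M33 297l-5 10-11 15 0 13"/><path data-order="1" d="M378 273l4-4 0-7-7-7"/><path data-order="2" d="M187 264l10-7 14-14 5-7 1-7 1-1 0-18 2-1 1-12 2-3 0-2 5-11 4-7 9-8 3-8"/><path data-order="2" d="M124 262l7 1 1 1 55 0"/><path data-order="1" d="M383 262l-7-7-1 0"/><path data-order="1" d="M120 260l4 2"/><path data-order="1" d="M288 260l-4-4-3-5 0-40-1-2"/><path data-order="2" d="M375 255l-4-4-3-1-11-1-1-1-12-3-10-6-9-8-10-4-7-2-8-3-3 0-7-4-10-9"/><path data-order="2" d="M280 209l-6-10-29-30-1-2 0-9"/><path data-order="1" d="M89 203l2 5 12 6 8 8 0 5 1 1 0 17 1 1 0 4 4 6 7 6"/><path data-order="1" d="M409 202l14 0 8-5 4-5 2-12 1-1 0-5 2-6 8-9 7-2 7-7 1-49"/><path data-order="3" d="M244 158l4-7 2-7 0-4 1-1 0-19 1-1 1-8 10-15 17-19 7-3 18 0 3 3 8 4 24 0 1-1 6 0 1-2 20 0 1 2 3 0 14-5 7-6"/><path data-order="1" d="M126 154l-9-3-7-6-1-2 0-39-4-3-1-4"/><path data-order="2" d="M104 97l-2-3 0-5-1-1 0-20-6-15 0-18-3-7-11-11-36 0"/><path data-order="1" d="M201 75l0 2-11 11-3 0-4 2-9 2-3 3-3 0-10 4-20 4-11 5-11 0-12-11"/><path data-order="1" d="M392 73l1-4"/><path data-order="3" d="M393 69l13-19 8-8 14-18"/><path data-order="1" d="M463 35l0-18-19 0"/><path data-order="3" d="M428 24l4-4 7-3 5 0"/><path data-order="1" d="M371 17l40 0 8 5 9 2"/>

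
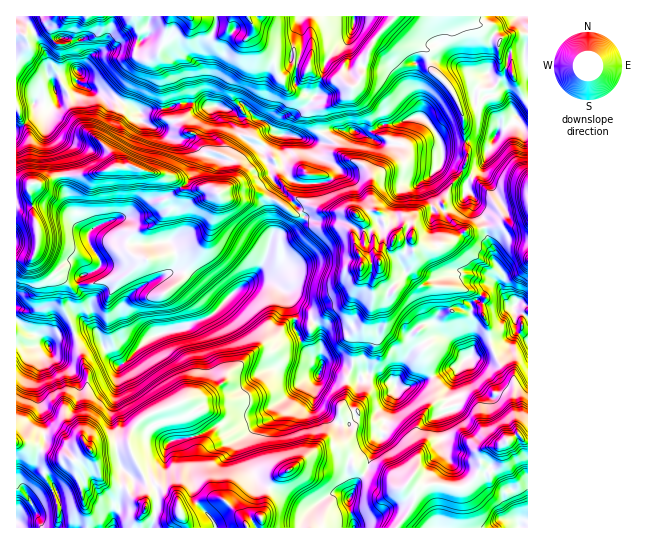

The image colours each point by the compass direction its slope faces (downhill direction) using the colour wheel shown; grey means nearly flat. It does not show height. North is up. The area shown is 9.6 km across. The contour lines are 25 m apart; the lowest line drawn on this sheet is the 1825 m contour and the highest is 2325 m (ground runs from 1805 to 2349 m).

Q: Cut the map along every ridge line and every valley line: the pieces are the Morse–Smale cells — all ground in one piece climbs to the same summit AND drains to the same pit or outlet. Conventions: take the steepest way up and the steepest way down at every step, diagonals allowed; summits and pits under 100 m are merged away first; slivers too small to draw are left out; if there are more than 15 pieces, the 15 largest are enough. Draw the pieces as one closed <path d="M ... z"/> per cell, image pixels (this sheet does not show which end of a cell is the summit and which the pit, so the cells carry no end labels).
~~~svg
<path d="M259 280l-8 1-17 11-25 25-59 20-25 26-6 2-10-8-14-26-5-2-15 6 13 39-5 67 13 18 5 20 5 4 20 4 3 7 16 12-2 8-8 11 0 3 220-1-6-18 0-11 6-12 12-15 8-25 8-11 2-17 11-24 0-8-3-3-7 0-17-10-10 6-2-6-19-9-11-1-5 4-1-5-7-3-9-10-10-20 0-15-8-20-13-10z"/><path d="M213 151l-6 3-7 19 1 9 5 6-23 1-9-10-8-4-24-4-12-6-7 3-8-1-28 8-32 1-16 8-23-1 0 76 15 1 4-4 22 21 6 8 0 21 12 28 15-5 5 2 14 26 10 8 6-2 25-26 32-9 31-13 21-23 9-5 16-16 6-12 6-20 22-8 11-13-3-6-6 3-17-14-13-4-6-4-24-4-10 2 11-16 0-10-5-6z"/><path d="M437 16l-42 0-19 21-9 17 0 4-7 7 0 16-19 19-10 5-16-2-26-12-13-20-1-9-11-8-9-13-2-11-8 10-16-10-1-4 5-10-63 0-7 29-4 8-10 6-8-3-5-6 3-20-6-14-114 1 13 10 5 14 8 10 3 8-1 14 6 10 6-8 19-4 0 13 29 13 8 0 26 15 8-3 20-1 14-5 12 0 11 4 11-2 14 6 11-7 15 15 10 4 11 12 11 0 21 5 8-1 12-10 25 2 7 4 5 0 18-11 10 0 18-7 9 0 11 12 9 16 5-2 18-2 0-6-1-16-5-16-12-20-16-14-3-8-1-11 6-2 7-7 0-8-3-4 2-6-3 0z"/><path d="M434 207l-13 4-6 6-3 20-5 2-12 0-10-12-4-13-4-3-7 0-11 6-6-5-22 0-18-5-6 1-6 5 3 4-1 4-10 10-22 8-10 28-13 15 11-2 15 4 14 11 10 21 15 5 7 9 2 34 16 0 19 9 2 6 10-6 26 12 8-20 8-14-2-16 8-8 5-3 8 0 11 11-6-12 6-11 12-4 8 0 9 5 2-4-1-4 8-6 8-12 10-2 4 4 3-7-1-9-10-12 2-11-8-13-2-10-19 4-19 13-6 0-2-30z"/><path d="M18 16l-2 1 1 166 22 1 16-8 32-1 28-8 8 1 7-3 12 6 24 4 8 4 9 10 23-1-5-6-1-9 7-19 6-3 18 8 5 6 0 10-9 14 32 4 6 4 13 4 19 14 3-2 0-3-25-28-7-17 10 2 5-6 1 8 5 9 13 6 25-3 10-10 0-2-6-6-14-8-6-12-16-7-17-1-11-12-10-4-15-15-11 7-14-6-11 2-11-4-12 0-14 5-20 1-8 3-26-15-8 0-29-13 0-13-19 4-6 8-6-10 1-14-3-8-8-10-5-14z"/><path d="M517 331l-10 15-6 5-18 6-14 1 27 25 0 11-2 3-8-2-13-13-7-22-8 7-5 0-43 20-14 0-1 11-10 20-2 17-8 11-8 25-12 15-6 12 0 11 6 19 42 0 18-27 0-11-7-5 1-4 8 4 24-1 14 4 10-1 11-10 5-13 9 8 11-9-1-16 7-7 11-5 7 6 3 0 0-100z"/><path d="M422 117l-9 0-19 7-3 5-2 8-4 4-8 0-22-10-14-2-15 2-11 9-9-1 7 6 6 12 12 6 6 6-2 6-8 6-14 3-16-1-10-9-4-13-5 6-9-1 2 9 30 37 12-5 18 5 22 0 8 5 9-6 7 0 4 3 4 13 10 12 16-2 4-20 6-6 13-4 5 10 9-27 15-19-22-9 2-11-3-10-7-12z"/><path d="M19 443l-3 0 1 85 118-1 10-21-16-12-3-7-20-4-5-4-5-20-6-10-15 11-4 0-5-4-9 1-20-10z"/><path d="M74 335l-16 2-9 8-33 1 0 96 21 5 20 10 9-1 5 4 4 0 14-11-6-8 5-67z"/><path d="M527 16l-90 1-1 6 3 0-2 6 3 0 0 12-7 7-6 2 1 11 3 8 16 14 12 20 5 16 2 22 11 0 12 4 8-12 0-14-8-10-14-5-2-9 3-6 11-11 0-5 10 14 8 0-1-14 4-10 0-6 3-5 11 0 3 3 0 10 3 4z"/><path d="M518 435l-11 5-7 7 1 16-4 5-8 4-8-8-5 13-11 10-10 1-14-4-24 1-8-4-1 4 7 5 0 11-18 26 130 1 1-86z"/><path d="M394 16l-146 1 5 9 2 11 8 8 10 4 17 0 5 4-2 14 5-2 11 4 10 8 10 3 13 0 12 7 7-9-1-13 7-7 6-17 22-23z"/><path d="M497 285l-7 0-6 5-5 9-8 6 1 4-2 4-9-5-8 0-12 4-6 11 7 13-12-12-8 0-10 7-3 4 2 16-14 27 0 9 13 0 43-20 5 0 13-10 4-10 12-6 15-1 15-9 11 8 0-33-9-3-5 2-5-1z"/><path d="M518 117l-4 6-18 11-4 12-5 5 0 7-4 8-14 12-2 5 0 6 9 12 0 9 8 9 2 8 17-3 16 1 9-4 0-91-7-4z"/><path d="M35 256l-4 4-15 1 1 84 32 0 9-8 17-3-12-28-2-24z"/>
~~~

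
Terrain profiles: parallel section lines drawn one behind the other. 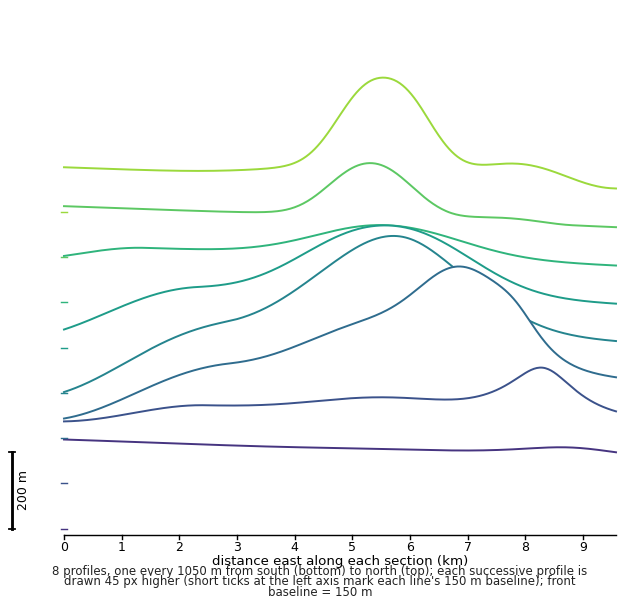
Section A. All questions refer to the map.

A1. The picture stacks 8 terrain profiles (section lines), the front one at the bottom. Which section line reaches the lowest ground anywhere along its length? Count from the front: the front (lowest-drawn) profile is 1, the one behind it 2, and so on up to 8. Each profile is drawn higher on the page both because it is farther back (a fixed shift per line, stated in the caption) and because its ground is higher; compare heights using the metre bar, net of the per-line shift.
4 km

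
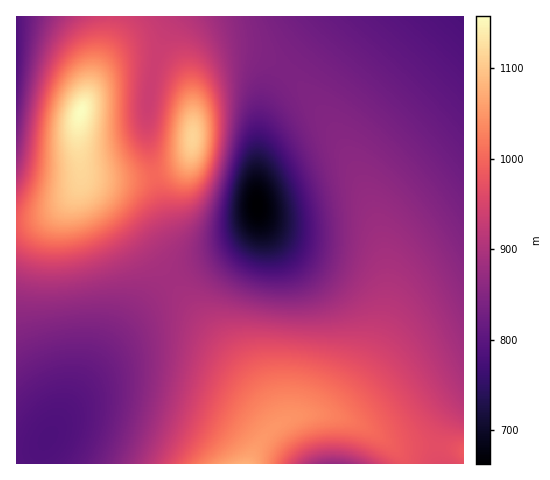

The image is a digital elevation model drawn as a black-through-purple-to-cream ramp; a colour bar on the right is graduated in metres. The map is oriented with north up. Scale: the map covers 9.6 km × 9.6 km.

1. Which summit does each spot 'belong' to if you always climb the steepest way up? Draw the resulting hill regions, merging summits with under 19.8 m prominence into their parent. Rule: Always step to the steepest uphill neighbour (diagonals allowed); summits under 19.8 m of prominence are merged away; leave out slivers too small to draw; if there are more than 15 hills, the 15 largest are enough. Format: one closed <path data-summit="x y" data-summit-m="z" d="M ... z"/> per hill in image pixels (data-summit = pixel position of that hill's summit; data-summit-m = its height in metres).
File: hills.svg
<path data-summit="245 463" data-summit-m="1076" d="M463 16l-126 0-11 11-43 48-19 30-5 28-3 46 2 39-4 9-16 17-10 6-55 28-32 30-37 46-33 48-28 44-4 10 1 8 424-1z"/><path data-summit="81 111" data-summit-m="1158" d="M179 16l-163 1 1 447 22-1 4-17 28-44 33-48 37-46 35-32 46-22 16-10 14-14 4-8 0-3-12 14-7 5-30 10-17 0-8-3-7-8-7-14-19-72-2-36 10-60 11-24z"/><path data-summit="193 138" data-summit-m="1114" d="M336 16l-156 0-8 8-10 18-7 21-7 39-1 30 6 36 9 38 10 28 10 11 8 3 27-2 20-8 17-15 4-7-2-37 3-46 5-28 19-30z"/>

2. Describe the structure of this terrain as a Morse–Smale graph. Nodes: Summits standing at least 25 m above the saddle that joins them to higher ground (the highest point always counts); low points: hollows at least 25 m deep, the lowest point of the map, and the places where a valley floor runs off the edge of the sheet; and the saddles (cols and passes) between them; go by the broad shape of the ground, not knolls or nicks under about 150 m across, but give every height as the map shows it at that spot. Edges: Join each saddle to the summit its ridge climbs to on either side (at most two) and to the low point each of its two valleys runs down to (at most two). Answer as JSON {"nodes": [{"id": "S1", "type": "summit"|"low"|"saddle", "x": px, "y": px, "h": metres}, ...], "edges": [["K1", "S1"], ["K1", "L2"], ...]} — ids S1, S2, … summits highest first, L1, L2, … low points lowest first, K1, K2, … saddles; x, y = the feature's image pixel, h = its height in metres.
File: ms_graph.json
{"nodes": [
{"id": "S1", "type": "summit", "x": 81, "y": 111, "h": 1158},
{"id": "S2", "type": "summit", "x": 193, "y": 138, "h": 1114},
{"id": "S3", "type": "summit", "x": 245, "y": 463, "h": 1076},
{"id": "L1", "type": "low", "x": 257, "y": 206, "h": 663},
{"id": "L2", "type": "low", "x": 462, "y": 17, "h": 781},
{"id": "L3", "type": "low", "x": 48, "y": 438, "h": 784},
{"id": "L4", "type": "low", "x": 17, "y": 49, "h": 786},
{"id": "L5", "type": "low", "x": 334, "y": 463, "h": 871},
{"id": "K1", "type": "saddle", "x": 154, "y": 175, "h": 1002},
{"id": "K2", "type": "saddle", "x": 405, "y": 462, "h": 977},
{"id": "K3", "type": "saddle", "x": 111, "y": 17, "h": 945},
{"id": "K4", "type": "saddle", "x": 155, "y": 66, "h": 936},
{"id": "K5", "type": "saddle", "x": 172, "y": 280, "h": 887},
{"id": "K6", "type": "saddle", "x": 286, "y": 71, "h": 842}],
"edges": [["K1", "S1"], ["K1", "S2"], ["K1", "L1"], ["K2", "S3"], ["K2", "L2"], ["K2", "L5"], ["K3", "S1"], ["K3", "L2"], ["K3", "L4"], ["K4", "S1"], ["K4", "S2"], ["K4", "L1"], ["K4", "L2"], ["K5", "S1"], ["K5", "S3"], ["K5", "L1"], ["K5", "L3"], ["K6", "S2"], ["K6", "S3"], ["K6", "L1"], ["K6", "L2"]]}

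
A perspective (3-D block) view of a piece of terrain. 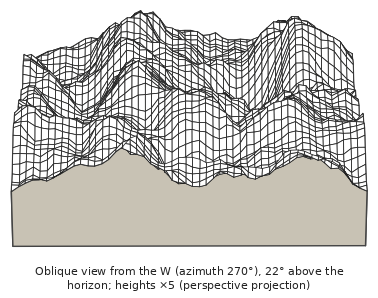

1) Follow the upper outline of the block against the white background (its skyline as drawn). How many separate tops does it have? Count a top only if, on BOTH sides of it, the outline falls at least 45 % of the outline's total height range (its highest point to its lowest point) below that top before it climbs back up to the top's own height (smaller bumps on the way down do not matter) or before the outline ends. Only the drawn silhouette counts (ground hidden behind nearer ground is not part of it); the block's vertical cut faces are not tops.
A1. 2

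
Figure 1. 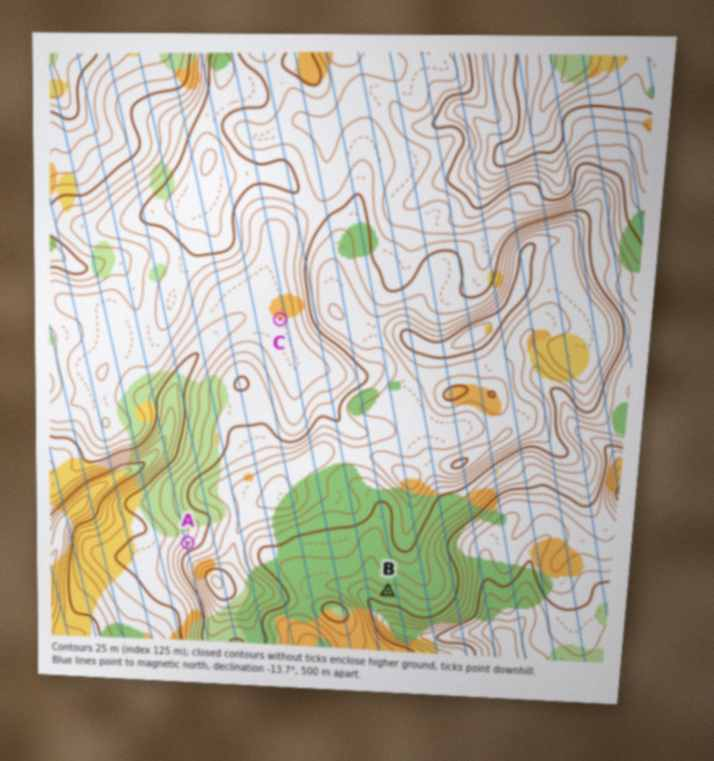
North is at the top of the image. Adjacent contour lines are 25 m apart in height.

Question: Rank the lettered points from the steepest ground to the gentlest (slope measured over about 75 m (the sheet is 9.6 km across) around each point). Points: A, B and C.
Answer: A B C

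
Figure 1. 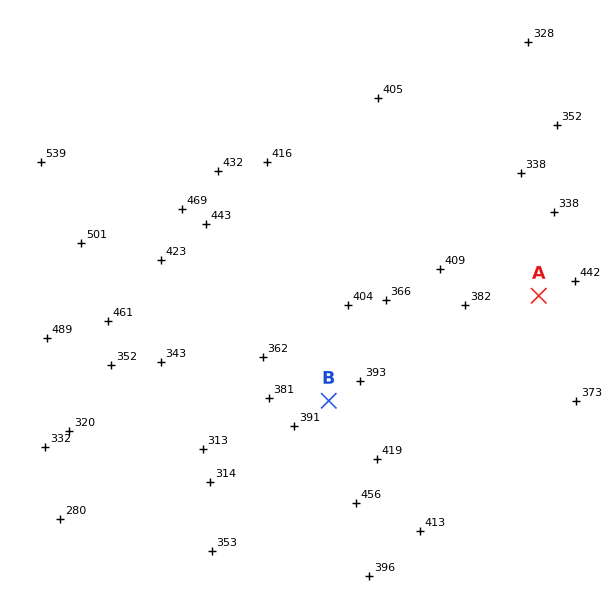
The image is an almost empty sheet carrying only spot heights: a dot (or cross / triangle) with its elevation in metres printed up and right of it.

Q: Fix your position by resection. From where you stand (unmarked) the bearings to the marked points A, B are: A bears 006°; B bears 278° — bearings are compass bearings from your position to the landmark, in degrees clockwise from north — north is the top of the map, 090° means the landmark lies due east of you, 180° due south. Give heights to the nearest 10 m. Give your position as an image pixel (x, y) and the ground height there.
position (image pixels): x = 525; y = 428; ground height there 370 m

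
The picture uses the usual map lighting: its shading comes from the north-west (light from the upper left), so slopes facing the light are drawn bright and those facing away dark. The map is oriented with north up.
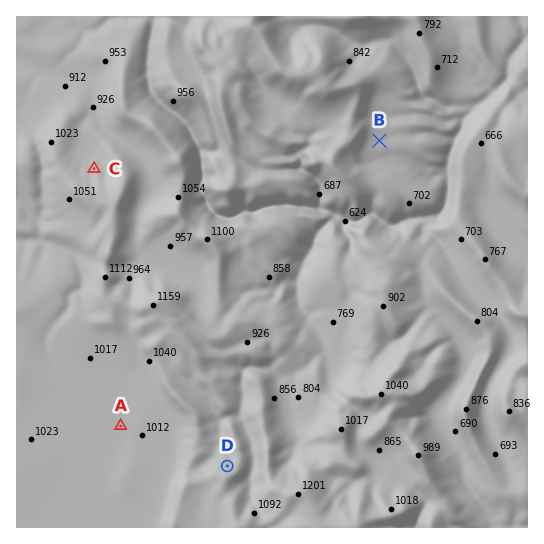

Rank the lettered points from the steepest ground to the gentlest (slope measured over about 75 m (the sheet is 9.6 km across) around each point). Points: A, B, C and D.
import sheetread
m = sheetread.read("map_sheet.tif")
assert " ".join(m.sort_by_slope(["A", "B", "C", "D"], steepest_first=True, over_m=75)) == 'D C B A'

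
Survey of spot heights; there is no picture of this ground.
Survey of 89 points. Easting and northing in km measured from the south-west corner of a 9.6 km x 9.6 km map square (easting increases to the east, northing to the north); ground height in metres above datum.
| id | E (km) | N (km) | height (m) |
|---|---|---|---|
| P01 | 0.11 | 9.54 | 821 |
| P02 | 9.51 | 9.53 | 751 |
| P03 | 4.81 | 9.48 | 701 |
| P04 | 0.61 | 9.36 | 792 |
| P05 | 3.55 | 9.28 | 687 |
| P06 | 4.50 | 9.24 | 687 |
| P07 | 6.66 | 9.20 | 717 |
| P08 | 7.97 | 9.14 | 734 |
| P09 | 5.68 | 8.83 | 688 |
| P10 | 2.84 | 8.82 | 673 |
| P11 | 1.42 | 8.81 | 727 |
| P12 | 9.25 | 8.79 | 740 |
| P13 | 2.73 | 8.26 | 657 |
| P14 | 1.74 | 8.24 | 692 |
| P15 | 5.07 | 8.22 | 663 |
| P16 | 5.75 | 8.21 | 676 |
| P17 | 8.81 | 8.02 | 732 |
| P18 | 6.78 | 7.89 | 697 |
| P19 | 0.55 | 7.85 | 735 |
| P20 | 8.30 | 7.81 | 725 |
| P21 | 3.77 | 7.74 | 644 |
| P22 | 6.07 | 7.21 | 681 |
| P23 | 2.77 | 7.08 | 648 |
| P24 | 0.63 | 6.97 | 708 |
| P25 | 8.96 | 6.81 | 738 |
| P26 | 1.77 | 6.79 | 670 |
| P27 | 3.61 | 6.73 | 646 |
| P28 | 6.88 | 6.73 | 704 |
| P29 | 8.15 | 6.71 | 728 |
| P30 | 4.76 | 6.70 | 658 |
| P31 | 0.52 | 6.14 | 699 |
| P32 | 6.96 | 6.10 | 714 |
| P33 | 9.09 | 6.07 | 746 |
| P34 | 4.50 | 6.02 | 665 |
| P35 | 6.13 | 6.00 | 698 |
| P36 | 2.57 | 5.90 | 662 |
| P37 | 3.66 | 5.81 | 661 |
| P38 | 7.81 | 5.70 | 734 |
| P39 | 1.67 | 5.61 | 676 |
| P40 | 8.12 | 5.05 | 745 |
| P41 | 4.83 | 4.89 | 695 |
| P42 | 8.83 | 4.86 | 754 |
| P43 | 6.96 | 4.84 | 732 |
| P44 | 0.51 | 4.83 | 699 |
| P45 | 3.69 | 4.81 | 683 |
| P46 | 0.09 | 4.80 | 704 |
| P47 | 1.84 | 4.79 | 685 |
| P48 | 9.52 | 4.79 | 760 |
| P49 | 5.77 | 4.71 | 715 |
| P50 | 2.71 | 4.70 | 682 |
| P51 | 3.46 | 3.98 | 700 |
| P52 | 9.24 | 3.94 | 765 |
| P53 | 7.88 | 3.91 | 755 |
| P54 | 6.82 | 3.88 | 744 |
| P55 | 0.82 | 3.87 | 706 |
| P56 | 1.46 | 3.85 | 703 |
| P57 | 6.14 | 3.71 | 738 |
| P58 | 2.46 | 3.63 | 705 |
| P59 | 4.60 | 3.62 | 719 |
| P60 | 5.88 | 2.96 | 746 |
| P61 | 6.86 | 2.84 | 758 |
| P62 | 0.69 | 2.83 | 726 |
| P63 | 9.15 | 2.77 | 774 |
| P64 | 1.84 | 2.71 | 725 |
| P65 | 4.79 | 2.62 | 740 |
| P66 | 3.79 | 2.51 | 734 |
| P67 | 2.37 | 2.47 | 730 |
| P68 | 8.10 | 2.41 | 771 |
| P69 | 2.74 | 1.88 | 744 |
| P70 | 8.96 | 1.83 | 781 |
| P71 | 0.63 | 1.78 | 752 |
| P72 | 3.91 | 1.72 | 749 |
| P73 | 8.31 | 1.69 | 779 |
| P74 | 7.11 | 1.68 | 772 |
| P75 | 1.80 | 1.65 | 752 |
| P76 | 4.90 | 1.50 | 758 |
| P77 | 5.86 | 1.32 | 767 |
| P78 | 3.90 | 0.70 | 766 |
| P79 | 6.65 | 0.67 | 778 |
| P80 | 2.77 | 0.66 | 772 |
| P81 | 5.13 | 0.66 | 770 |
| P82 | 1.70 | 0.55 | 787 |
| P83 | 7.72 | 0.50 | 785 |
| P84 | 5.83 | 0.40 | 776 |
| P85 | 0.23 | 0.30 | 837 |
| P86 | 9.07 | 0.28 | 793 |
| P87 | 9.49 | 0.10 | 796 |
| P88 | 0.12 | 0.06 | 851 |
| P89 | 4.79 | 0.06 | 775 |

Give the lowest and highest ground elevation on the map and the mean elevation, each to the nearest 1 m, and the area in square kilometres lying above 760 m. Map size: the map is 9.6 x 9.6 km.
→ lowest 642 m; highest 854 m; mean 725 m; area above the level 21.9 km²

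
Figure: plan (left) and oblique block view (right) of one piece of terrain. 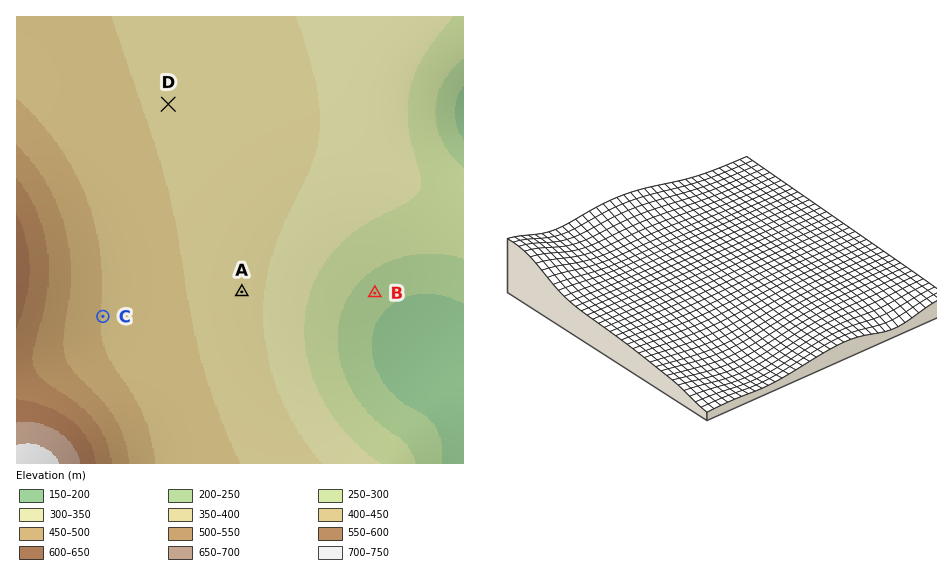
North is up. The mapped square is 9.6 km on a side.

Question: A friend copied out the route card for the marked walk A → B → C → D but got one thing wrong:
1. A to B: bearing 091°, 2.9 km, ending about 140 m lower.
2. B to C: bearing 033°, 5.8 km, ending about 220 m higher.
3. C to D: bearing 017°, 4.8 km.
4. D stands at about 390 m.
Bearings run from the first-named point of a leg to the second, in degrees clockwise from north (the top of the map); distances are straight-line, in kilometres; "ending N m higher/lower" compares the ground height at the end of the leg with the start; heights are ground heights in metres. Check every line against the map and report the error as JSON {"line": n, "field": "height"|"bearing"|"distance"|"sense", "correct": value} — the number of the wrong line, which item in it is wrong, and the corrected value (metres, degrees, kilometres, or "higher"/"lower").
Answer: {"line": 2, "field": "bearing", "correct": 265}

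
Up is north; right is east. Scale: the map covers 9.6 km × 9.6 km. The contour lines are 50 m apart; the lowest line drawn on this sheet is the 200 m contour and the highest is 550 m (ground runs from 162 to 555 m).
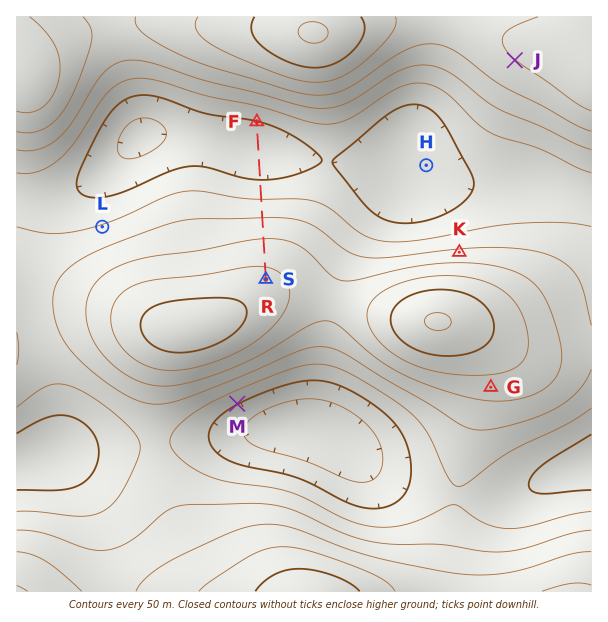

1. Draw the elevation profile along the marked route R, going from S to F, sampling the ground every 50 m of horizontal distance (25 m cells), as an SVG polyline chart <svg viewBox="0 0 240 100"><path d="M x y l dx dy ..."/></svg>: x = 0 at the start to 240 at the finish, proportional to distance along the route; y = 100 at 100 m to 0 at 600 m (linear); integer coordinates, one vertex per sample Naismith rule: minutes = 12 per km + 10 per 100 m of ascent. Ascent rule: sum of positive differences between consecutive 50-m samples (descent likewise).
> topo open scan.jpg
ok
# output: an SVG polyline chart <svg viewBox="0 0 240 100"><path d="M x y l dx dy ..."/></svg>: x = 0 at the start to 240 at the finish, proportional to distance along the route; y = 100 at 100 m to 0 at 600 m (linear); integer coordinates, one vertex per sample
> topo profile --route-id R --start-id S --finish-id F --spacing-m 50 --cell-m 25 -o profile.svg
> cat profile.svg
<svg viewBox="0 0 240 100"><path d="M0 27l5 1 4 0 5 1 4 1 5 1 4 1 5 1 5 1 4 1 5 1 4 1 5 1 4 1 5 2 4 1 5 1 5 2 4 1 5 2 4 1 5 2 4 1 5 2 5 2 4 1 5 2 4 2 5 1 4 2 5 1 4 2 5 1 5 2 4 1 5 1 4 1 5 1 4 1 5 1 5 1 4 0 5 1 4 0 5 0 4 0 5-1 5 0 4-1 5-1 4-1 5-1 4-2 3-1"/></svg>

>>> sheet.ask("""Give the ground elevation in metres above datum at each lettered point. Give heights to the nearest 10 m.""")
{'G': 430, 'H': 210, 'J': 450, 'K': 360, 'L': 300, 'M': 250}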